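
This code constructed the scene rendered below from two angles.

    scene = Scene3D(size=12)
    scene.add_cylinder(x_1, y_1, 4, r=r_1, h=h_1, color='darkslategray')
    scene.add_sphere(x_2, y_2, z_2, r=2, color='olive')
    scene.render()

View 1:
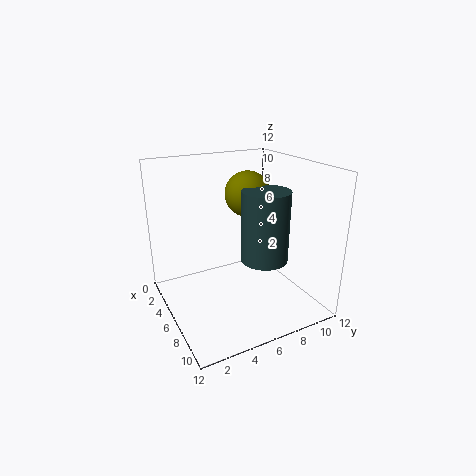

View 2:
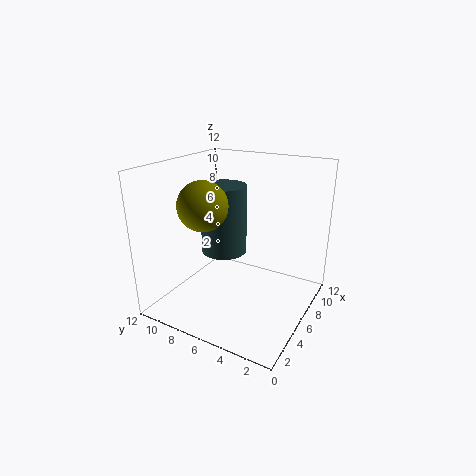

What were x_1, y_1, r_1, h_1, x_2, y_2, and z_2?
x_1 = 7; y_1 = 8; r_1 = 2; h_1 = 6; x_2 = 4; y_2 = 8; z_2 = 9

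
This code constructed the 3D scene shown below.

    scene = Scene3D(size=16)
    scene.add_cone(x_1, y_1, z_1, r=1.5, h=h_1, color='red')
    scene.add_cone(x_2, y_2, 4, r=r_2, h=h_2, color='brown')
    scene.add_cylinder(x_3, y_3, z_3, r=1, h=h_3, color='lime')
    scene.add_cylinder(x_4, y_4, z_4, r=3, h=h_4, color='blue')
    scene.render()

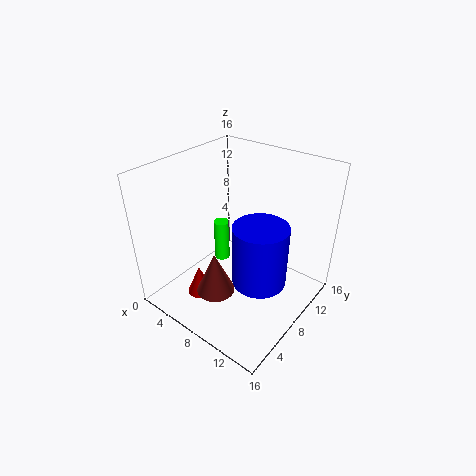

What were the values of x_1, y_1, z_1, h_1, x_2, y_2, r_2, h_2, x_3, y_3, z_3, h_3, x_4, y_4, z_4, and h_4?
x_1 = 4.5, y_1 = 5, z_1 = 0.5, h_1 = 3.5, x_2 = 8.5, y_2 = 3.5, r_2 = 2, h_2 = 4.5, x_3 = 2.5, y_3 = 11.5, z_3 = 1, h_3 = 5.5, x_4 = 11, y_4 = 8, z_4 = 3.5, h_4 = 7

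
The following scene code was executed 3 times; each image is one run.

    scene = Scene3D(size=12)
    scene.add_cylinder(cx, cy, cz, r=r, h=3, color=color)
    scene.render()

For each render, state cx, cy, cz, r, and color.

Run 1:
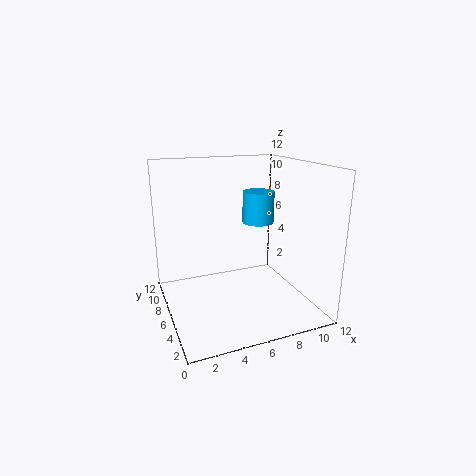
cx = 9.5, cy = 9.5, cz = 6, r = 1.5, color = 'deepskyblue'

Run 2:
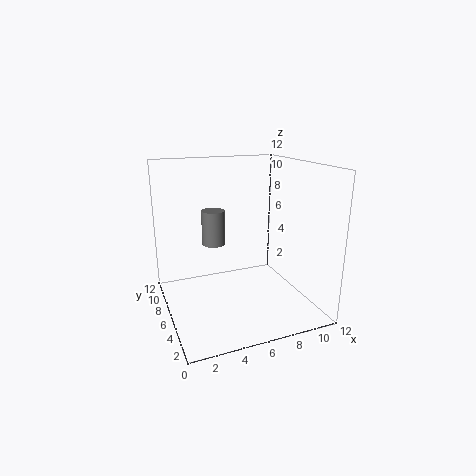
cx = 4.5, cy = 8, cz = 5, r = 1, color = 'gray'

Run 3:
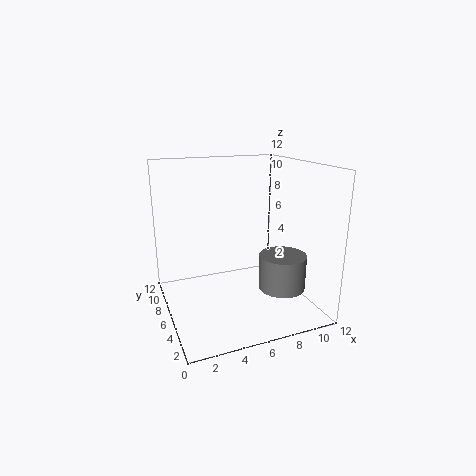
cx = 9.5, cy = 4.5, cz = 1.5, r = 2, color = 'gray'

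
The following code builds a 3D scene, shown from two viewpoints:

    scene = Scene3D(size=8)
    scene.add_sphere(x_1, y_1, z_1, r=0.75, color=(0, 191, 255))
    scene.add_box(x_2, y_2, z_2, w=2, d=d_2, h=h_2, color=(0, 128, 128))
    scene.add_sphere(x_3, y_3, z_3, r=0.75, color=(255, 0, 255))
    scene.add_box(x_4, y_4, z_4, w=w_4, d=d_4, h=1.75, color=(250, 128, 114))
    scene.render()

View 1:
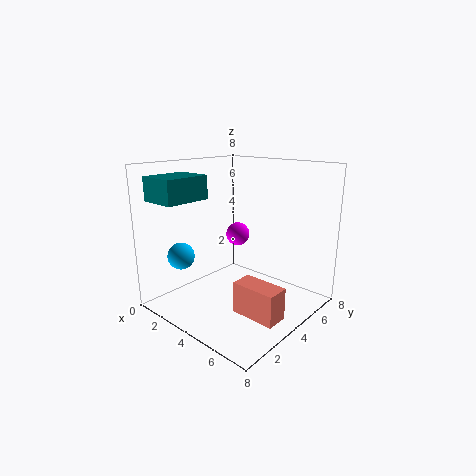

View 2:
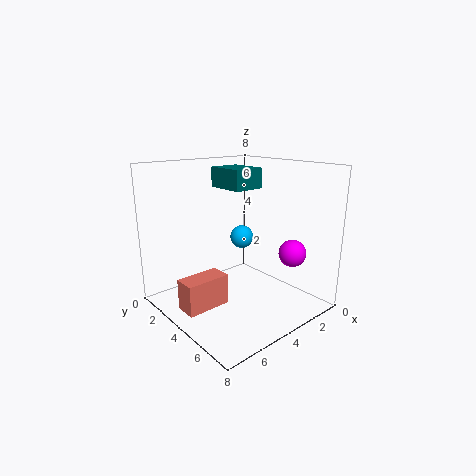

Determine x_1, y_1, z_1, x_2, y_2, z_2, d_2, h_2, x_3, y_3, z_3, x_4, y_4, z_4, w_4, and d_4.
x_1 = 1.75
y_1 = 1.75
z_1 = 3
x_2 = 1
y_2 = 0.25
z_2 = 6.25
d_2 = 2.5
h_2 = 1.25
x_3 = 2
y_3 = 6.25
z_3 = 3.25
x_4 = 4.75
y_4 = 2.75
z_4 = 0.25
w_4 = 2.5
d_4 = 1.25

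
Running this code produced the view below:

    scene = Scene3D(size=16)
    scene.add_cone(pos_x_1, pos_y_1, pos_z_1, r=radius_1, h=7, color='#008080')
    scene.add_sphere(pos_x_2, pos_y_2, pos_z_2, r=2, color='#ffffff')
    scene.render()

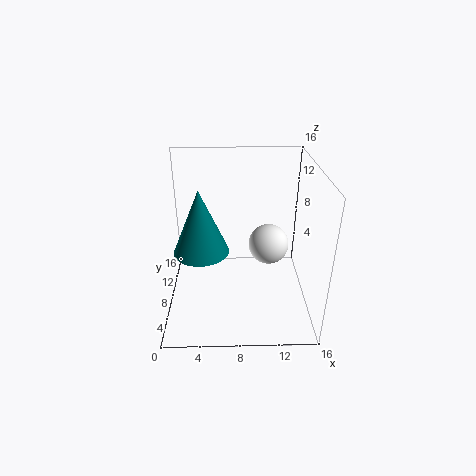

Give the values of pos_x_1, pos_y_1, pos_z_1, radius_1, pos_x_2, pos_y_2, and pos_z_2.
pos_x_1 = 4; pos_y_1 = 7; pos_z_1 = 7; radius_1 = 3; pos_x_2 = 11; pos_y_2 = 5; pos_z_2 = 9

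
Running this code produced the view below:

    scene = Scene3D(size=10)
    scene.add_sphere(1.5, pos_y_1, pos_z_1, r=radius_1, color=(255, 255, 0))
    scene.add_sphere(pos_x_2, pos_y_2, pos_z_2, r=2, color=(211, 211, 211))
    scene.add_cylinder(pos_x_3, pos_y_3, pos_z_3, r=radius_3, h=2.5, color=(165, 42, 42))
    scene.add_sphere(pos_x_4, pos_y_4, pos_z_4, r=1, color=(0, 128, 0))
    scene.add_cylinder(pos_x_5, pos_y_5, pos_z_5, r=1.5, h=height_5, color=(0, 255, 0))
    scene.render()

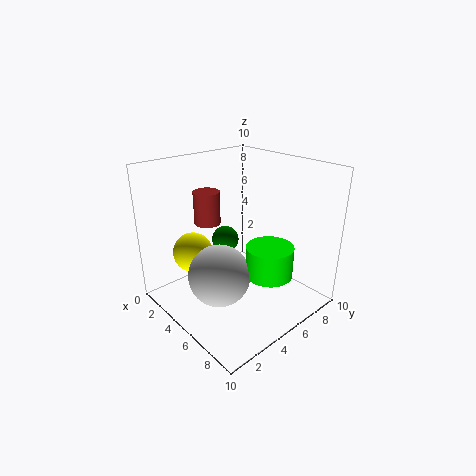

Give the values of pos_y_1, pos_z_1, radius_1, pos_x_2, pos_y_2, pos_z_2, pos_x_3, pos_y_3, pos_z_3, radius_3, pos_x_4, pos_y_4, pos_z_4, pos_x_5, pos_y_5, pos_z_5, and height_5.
pos_y_1 = 3.5
pos_z_1 = 3
radius_1 = 1.5
pos_x_2 = 6
pos_y_2 = 2.5
pos_z_2 = 3.5
pos_x_3 = 1.5
pos_y_3 = 5
pos_z_3 = 5
radius_3 = 1
pos_x_4 = 3
pos_y_4 = 5.5
pos_z_4 = 4
pos_x_5 = 8
pos_y_5 = 5
pos_z_5 = 3.5
height_5 = 2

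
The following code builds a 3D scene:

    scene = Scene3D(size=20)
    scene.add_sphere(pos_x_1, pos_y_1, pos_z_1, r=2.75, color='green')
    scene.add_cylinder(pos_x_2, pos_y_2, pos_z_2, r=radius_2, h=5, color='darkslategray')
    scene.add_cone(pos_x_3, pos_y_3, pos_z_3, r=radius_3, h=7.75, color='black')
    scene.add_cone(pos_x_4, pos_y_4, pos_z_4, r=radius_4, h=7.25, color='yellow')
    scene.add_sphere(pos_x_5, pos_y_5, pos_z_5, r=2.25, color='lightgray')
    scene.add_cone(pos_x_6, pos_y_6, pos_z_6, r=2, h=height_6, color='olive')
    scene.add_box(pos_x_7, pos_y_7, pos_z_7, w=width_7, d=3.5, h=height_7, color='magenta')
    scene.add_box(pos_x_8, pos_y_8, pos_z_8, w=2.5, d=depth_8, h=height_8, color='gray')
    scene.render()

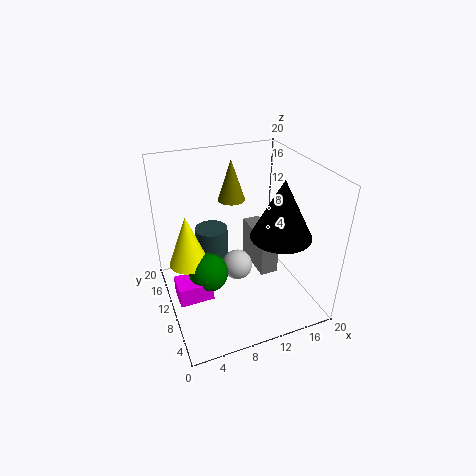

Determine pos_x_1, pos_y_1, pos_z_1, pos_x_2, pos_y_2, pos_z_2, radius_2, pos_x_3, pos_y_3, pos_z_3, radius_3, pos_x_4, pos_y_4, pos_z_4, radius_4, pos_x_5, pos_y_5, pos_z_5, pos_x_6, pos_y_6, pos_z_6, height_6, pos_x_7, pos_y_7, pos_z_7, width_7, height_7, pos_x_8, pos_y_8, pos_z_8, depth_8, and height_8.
pos_x_1 = 5.5; pos_y_1 = 10; pos_z_1 = 5.25; pos_x_2 = 8; pos_y_2 = 16; pos_z_2 = 3.75; radius_2 = 2.5; pos_x_3 = 14.25; pos_y_3 = 5.75; pos_z_3 = 11.75; radius_3 = 4; pos_x_4 = 3.25; pos_y_4 = 11.75; pos_z_4 = 6.5; radius_4 = 2.75; pos_x_5 = 10.5; pos_y_5 = 11.5; pos_z_5 = 4.25; pos_x_6 = 11; pos_y_6 = 15; pos_z_6 = 13.5; height_6 = 6; pos_x_7 = 0.75; pos_y_7 = 7.75; pos_z_7 = 2.25; width_7 = 4.75; height_7 = 2.75; pos_x_8 = 12.5; pos_y_8 = 7.25; pos_z_8 = 4.75; depth_8 = 6.75; height_8 = 5.75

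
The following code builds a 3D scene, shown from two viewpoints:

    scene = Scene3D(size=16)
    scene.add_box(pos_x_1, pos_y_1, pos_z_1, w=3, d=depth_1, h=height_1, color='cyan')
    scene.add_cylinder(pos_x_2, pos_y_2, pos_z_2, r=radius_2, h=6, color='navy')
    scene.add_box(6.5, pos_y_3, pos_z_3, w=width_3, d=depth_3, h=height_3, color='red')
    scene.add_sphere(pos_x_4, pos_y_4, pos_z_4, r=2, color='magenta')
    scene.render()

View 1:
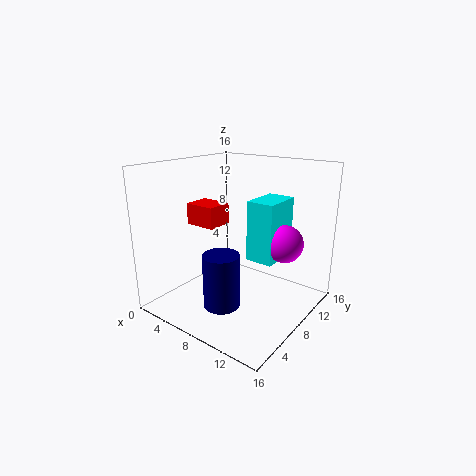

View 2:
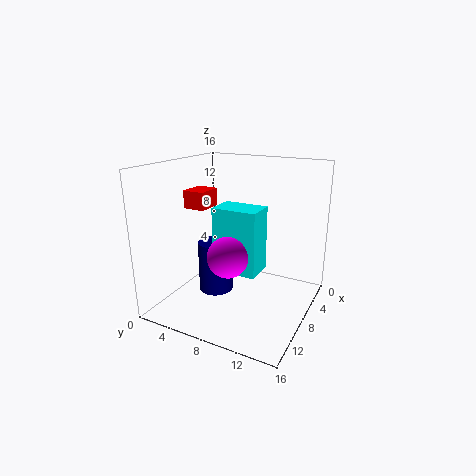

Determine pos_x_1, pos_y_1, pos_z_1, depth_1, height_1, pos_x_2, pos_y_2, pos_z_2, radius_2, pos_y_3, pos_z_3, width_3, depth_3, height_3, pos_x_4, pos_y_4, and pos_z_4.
pos_x_1 = 9.5, pos_y_1 = 7.5, pos_z_1 = 6, depth_1 = 4.5, height_1 = 6.5, pos_x_2 = 8, pos_y_2 = 5, pos_z_2 = 1, radius_2 = 2, pos_y_3 = 2, pos_z_3 = 11, width_3 = 3, depth_3 = 2.5, height_3 = 2, pos_x_4 = 13, pos_y_4 = 9.5, pos_z_4 = 8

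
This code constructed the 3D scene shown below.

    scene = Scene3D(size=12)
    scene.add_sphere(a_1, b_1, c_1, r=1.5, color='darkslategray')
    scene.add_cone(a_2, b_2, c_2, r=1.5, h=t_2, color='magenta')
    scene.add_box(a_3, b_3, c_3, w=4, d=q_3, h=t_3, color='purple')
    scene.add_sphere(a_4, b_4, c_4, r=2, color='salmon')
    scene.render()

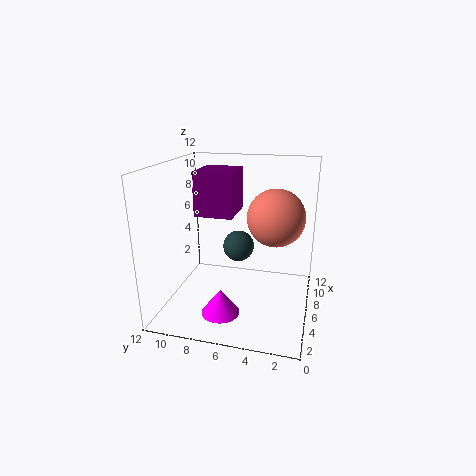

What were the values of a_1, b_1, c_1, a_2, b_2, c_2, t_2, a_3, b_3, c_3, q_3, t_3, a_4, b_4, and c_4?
a_1 = 10
b_1 = 7
c_1 = 3.5
a_2 = 2.5
b_2 = 6.5
c_2 = 1
t_2 = 2
a_3 = 7.5
b_3 = 7
c_3 = 7
q_3 = 3.5
t_3 = 4
a_4 = 3
b_4 = 2.5
c_4 = 9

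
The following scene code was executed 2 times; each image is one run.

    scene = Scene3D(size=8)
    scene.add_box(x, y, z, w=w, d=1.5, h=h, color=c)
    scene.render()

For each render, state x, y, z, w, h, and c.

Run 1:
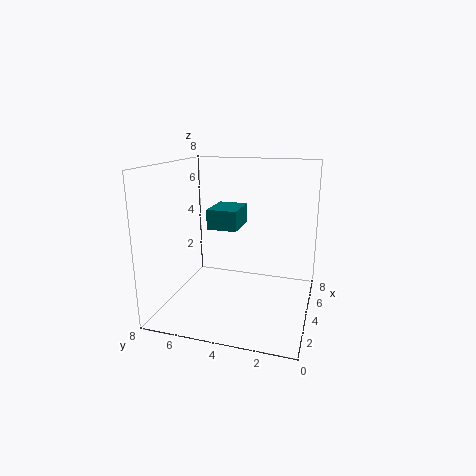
x = 2, y = 3.5, z = 5, w = 2, h = 1, c = 'teal'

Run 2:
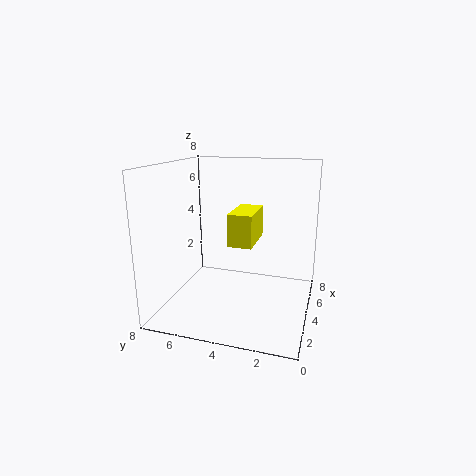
x = 5, y = 3.5, z = 3, w = 3, h = 2, c = 'yellow'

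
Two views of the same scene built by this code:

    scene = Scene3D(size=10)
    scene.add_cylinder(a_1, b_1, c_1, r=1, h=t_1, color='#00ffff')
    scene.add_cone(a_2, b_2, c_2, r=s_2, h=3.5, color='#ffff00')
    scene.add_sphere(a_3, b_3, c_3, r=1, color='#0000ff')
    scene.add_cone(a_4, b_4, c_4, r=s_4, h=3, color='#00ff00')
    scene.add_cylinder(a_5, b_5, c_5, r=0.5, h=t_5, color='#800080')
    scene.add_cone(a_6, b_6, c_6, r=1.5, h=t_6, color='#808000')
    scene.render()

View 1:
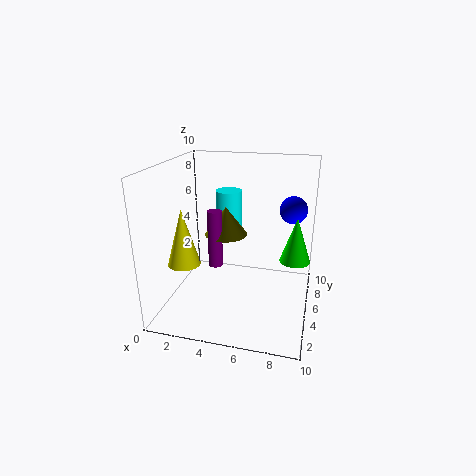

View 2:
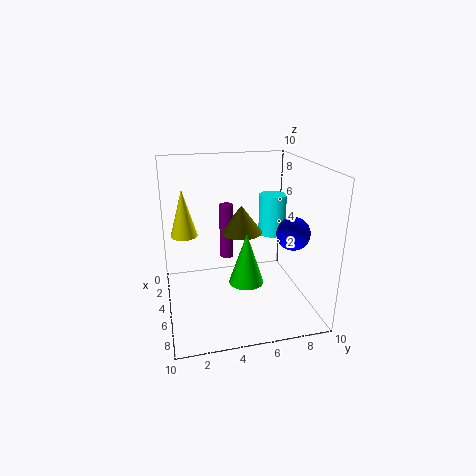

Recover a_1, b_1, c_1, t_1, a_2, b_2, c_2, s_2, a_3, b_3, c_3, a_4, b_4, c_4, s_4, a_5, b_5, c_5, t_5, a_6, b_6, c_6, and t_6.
a_1 = 3.5, b_1 = 8, c_1 = 4.5, t_1 = 3, a_2 = 2.5, b_2 = 1.5, c_2 = 4.5, s_2 = 1, a_3 = 8.5, b_3 = 7.5, c_3 = 6.5, a_4 = 9, b_4 = 4.5, c_4 = 4, s_4 = 1, a_5 = 3.5, b_5 = 4.5, c_5 = 3, t_5 = 4, a_6 = 4, b_6 = 5.5, c_6 = 5, t_6 = 2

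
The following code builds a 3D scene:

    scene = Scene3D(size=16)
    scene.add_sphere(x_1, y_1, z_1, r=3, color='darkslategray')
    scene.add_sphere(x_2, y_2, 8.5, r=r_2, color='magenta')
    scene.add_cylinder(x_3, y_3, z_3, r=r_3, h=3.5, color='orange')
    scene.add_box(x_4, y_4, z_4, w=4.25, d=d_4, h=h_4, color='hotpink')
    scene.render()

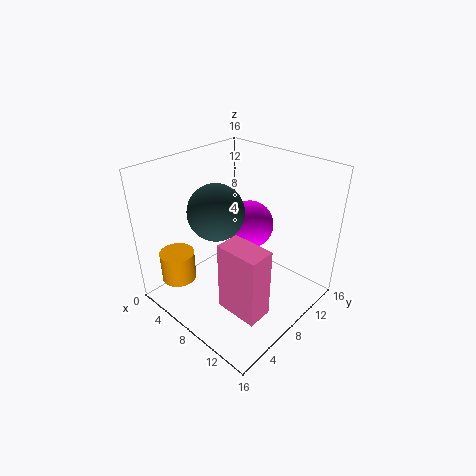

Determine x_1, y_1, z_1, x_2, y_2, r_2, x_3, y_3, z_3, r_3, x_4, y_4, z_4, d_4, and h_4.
x_1 = 6.75, y_1 = 6, z_1 = 11.5, x_2 = 7.5, y_2 = 10.5, r_2 = 2.75, x_3 = 2.5, y_3 = 3.5, z_3 = 2.25, r_3 = 2, x_4 = 11, y_4 = 2, z_4 = 4.25, d_4 = 2.5, h_4 = 7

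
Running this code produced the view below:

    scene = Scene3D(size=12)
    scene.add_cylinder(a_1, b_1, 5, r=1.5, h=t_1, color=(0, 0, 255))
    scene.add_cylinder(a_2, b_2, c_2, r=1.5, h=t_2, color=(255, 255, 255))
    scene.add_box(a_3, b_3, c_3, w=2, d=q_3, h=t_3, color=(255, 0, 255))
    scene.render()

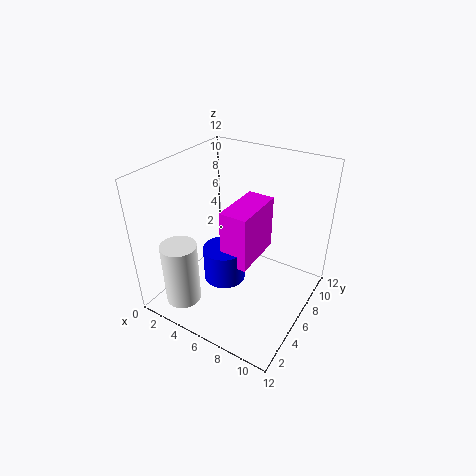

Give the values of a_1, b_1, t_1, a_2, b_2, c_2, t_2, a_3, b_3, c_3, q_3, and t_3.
a_1 = 7, b_1 = 2.5, t_1 = 2.5, a_2 = 2.5, b_2 = 2.5, c_2 = 0.5, t_2 = 5.5, a_3 = 7, b_3 = 2, c_3 = 6.5, q_3 = 4, t_3 = 4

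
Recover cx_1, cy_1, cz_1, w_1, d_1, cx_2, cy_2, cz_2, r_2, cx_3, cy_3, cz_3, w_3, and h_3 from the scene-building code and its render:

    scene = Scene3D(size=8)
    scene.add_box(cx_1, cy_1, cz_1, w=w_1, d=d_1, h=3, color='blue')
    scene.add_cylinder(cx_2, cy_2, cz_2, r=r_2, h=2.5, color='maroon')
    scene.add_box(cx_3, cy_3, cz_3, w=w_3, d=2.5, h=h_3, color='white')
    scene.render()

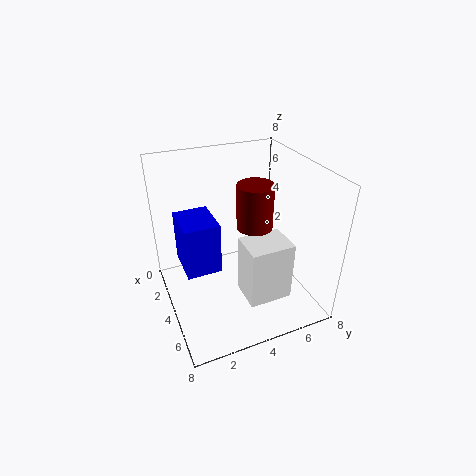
cx_1 = 1.5; cy_1 = 1; cz_1 = 2; w_1 = 2.5; d_1 = 2; cx_2 = 4; cy_2 = 5; cz_2 = 4.5; r_2 = 1; cx_3 = 4; cy_3 = 4; cz_3 = 0.5; w_3 = 2; h_3 = 3.5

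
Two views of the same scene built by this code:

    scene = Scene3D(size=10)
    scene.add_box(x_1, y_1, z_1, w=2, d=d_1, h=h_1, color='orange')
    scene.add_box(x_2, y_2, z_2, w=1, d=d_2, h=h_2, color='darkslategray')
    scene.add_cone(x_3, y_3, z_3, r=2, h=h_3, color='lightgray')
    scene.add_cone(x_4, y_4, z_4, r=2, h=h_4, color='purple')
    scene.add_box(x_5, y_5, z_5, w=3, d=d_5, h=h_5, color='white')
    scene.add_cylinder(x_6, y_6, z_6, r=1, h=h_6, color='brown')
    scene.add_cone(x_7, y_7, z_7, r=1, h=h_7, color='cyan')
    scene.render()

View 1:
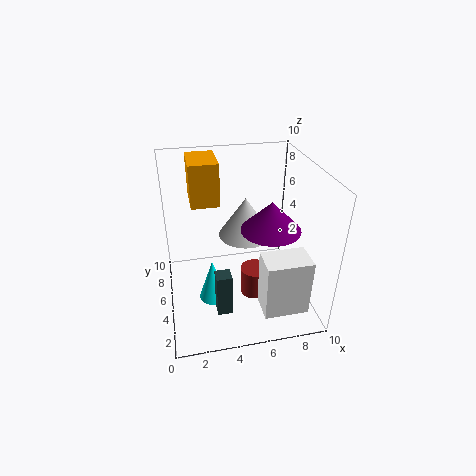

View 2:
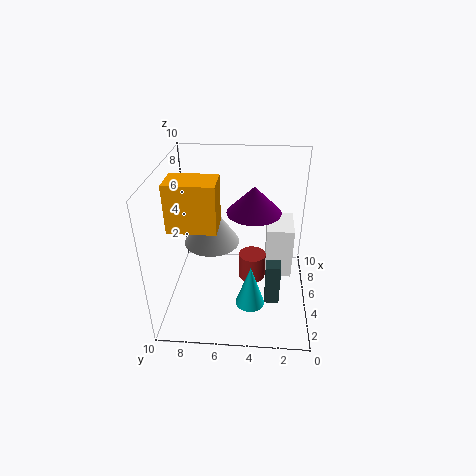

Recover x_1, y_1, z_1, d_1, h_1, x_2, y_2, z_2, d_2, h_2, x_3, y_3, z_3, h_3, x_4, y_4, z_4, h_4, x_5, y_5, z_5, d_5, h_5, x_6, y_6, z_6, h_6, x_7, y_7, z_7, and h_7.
x_1 = 2
y_1 = 6
z_1 = 7
d_1 = 3
h_1 = 3
x_2 = 3
y_2 = 2
z_2 = 1
d_2 = 1
h_2 = 3
x_3 = 6
y_3 = 7
z_3 = 4
h_3 = 3
x_4 = 7
y_4 = 4
z_4 = 6
h_4 = 2
x_5 = 6
y_5 = 1
z_5 = 1
d_5 = 2
h_5 = 4
x_6 = 6
y_6 = 4
z_6 = 1
h_6 = 2
x_7 = 3
y_7 = 4
z_7 = 1
h_7 = 3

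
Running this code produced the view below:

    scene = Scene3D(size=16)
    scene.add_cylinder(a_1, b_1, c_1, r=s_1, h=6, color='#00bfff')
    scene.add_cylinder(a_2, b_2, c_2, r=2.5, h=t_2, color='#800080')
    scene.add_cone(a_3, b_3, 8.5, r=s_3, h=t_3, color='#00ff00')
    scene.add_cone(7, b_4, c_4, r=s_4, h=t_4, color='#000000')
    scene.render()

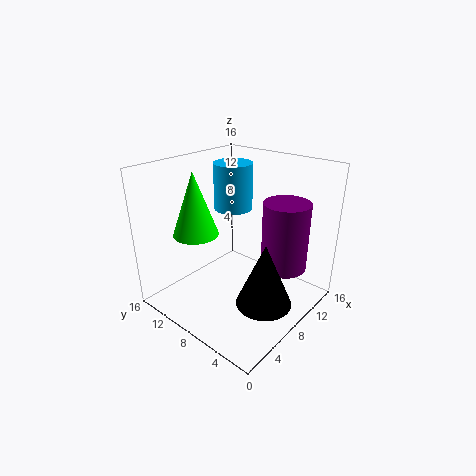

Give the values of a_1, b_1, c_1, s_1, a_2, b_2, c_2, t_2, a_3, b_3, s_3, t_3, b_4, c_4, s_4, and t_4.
a_1 = 13.5; b_1 = 13.5; c_1 = 8.5; s_1 = 2.5; a_2 = 10.5; b_2 = 3.5; c_2 = 5; t_2 = 7.5; a_3 = 5; b_3 = 11.5; s_3 = 2.5; t_3 = 7; b_4 = 3.5; c_4 = 2; s_4 = 3; t_4 = 7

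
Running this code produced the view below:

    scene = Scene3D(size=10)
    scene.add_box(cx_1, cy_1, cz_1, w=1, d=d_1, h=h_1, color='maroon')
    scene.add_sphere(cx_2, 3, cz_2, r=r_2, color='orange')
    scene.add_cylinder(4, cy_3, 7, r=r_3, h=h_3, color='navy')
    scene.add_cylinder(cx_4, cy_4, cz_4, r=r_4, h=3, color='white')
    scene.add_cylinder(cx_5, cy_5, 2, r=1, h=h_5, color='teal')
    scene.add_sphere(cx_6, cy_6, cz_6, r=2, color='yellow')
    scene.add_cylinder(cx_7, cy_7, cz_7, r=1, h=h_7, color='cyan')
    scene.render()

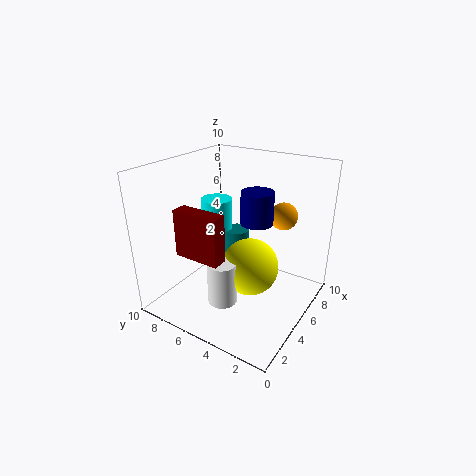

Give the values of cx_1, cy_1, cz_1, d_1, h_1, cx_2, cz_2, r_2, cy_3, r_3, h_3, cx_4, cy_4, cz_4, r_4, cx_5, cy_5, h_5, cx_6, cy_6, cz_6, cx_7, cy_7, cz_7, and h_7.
cx_1 = 1; cy_1 = 4; cz_1 = 5; d_1 = 3; h_1 = 3; cx_2 = 8; cz_2 = 6; r_2 = 1; cy_3 = 3; r_3 = 1; h_3 = 2; cx_4 = 3; cy_4 = 5; cz_4 = 1; r_4 = 1; cx_5 = 8; cy_5 = 7; h_5 = 2; cx_6 = 5; cy_6 = 4; cz_6 = 3; cx_7 = 4; cy_7 = 6; cz_7 = 6; h_7 = 2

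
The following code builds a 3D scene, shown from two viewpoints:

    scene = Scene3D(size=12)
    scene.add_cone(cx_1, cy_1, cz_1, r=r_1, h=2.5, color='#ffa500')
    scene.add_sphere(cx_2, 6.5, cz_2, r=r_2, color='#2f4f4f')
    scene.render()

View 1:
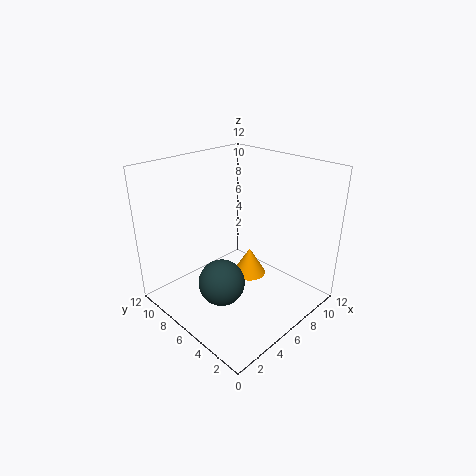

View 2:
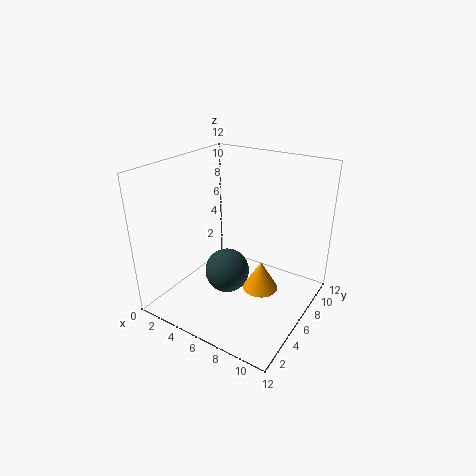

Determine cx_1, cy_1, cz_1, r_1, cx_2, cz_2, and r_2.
cx_1 = 8; cy_1 = 6.5; cz_1 = 1.5; r_1 = 1.5; cx_2 = 4.5; cz_2 = 2; r_2 = 2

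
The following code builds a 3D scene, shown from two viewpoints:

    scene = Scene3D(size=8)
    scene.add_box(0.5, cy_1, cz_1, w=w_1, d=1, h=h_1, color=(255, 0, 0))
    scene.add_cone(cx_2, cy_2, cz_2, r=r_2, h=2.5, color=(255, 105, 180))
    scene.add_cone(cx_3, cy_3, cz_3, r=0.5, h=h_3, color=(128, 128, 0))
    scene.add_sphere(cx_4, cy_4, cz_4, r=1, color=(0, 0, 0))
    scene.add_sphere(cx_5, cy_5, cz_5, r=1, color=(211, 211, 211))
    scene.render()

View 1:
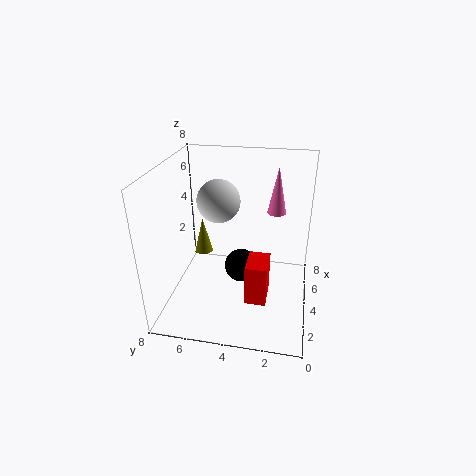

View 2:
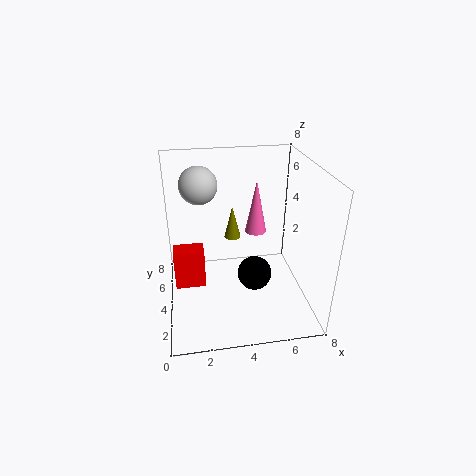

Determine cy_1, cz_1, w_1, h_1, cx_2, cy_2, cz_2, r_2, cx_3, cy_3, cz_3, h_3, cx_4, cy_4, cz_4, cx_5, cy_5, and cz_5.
cy_1 = 2
cz_1 = 2.5
w_1 = 1.5
h_1 = 2
cx_2 = 4.5
cy_2 = 2
cz_2 = 5.5
r_2 = 0.5
cx_3 = 4
cy_3 = 6
cz_3 = 3
h_3 = 2
cx_4 = 5
cy_4 = 4
cz_4 = 1.5
cx_5 = 2
cy_5 = 4.5
cz_5 = 7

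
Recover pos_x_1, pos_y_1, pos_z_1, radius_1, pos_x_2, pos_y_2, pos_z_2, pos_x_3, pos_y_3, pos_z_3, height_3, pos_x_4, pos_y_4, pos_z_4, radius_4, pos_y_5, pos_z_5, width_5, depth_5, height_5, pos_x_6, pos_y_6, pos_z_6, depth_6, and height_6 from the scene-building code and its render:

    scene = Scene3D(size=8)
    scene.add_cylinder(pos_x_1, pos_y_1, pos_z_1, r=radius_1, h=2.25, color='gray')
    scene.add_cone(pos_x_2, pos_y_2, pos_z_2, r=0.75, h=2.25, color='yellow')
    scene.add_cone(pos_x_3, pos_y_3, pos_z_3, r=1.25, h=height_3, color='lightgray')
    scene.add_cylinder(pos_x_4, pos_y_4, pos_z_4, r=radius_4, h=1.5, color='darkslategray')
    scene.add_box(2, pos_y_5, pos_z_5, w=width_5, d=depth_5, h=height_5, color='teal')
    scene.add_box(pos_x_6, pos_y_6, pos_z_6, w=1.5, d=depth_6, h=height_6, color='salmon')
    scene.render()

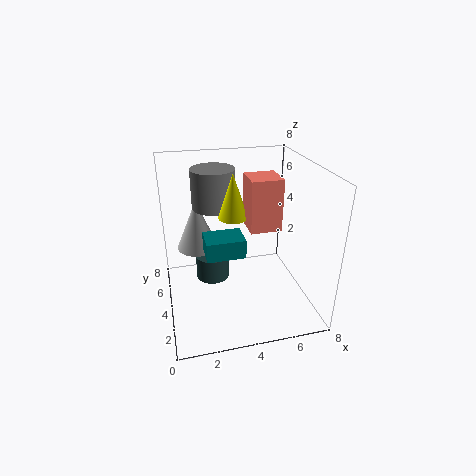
pos_x_1 = 3; pos_y_1 = 5.75; pos_z_1 = 5.25; radius_1 = 1.25; pos_x_2 = 3.5; pos_y_2 = 3; pos_z_2 = 5.75; pos_x_3 = 2; pos_y_3 = 6.25; pos_z_3 = 2.5; height_3 = 3; pos_x_4 = 2.75; pos_y_4 = 5.5; pos_z_4 = 0.75; radius_4 = 1; pos_y_5 = 2.25; pos_z_5 = 3.75; width_5 = 2; depth_5 = 1.5; height_5 = 1; pos_x_6 = 4; pos_y_6 = 1.5; pos_z_6 = 5.5; depth_6 = 1.5; height_6 = 2.5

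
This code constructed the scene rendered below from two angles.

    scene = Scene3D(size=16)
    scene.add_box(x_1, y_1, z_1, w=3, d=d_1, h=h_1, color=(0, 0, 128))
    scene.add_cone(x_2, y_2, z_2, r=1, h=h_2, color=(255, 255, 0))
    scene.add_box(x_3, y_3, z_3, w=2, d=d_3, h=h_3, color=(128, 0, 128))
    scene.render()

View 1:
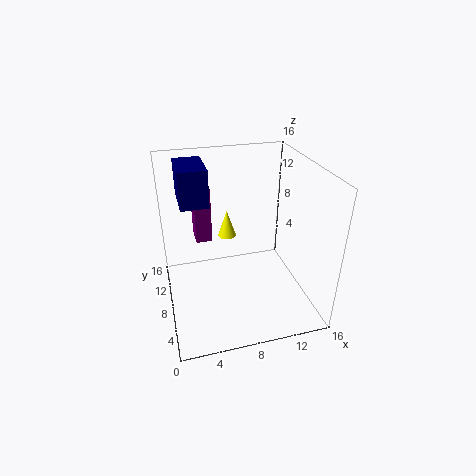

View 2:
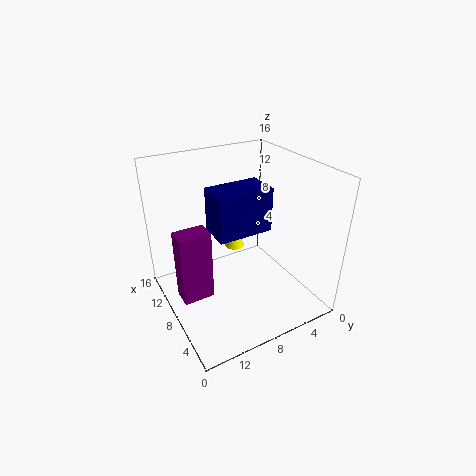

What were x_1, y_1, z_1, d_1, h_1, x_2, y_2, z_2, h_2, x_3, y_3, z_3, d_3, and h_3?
x_1 = 2; y_1 = 8; z_1 = 12; d_1 = 5; h_1 = 4; x_2 = 7; y_2 = 9; z_2 = 8; h_2 = 3; x_3 = 4; y_3 = 13; z_3 = 5; d_3 = 3; h_3 = 7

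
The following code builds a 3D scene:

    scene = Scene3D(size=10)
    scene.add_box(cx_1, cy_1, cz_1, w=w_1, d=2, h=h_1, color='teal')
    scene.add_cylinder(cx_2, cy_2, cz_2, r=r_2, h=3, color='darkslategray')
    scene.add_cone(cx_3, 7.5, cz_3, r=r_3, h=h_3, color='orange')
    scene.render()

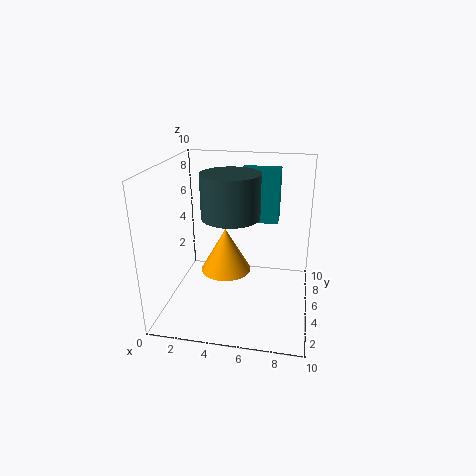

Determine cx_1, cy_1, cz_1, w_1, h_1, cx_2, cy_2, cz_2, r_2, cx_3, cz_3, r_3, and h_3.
cx_1 = 4.5; cy_1 = 8; cz_1 = 5; w_1 = 3; h_1 = 4; cx_2 = 4.5; cy_2 = 5; cz_2 = 6.5; r_2 = 2; cx_3 = 3.5; cz_3 = 1; r_3 = 2; h_3 = 3.5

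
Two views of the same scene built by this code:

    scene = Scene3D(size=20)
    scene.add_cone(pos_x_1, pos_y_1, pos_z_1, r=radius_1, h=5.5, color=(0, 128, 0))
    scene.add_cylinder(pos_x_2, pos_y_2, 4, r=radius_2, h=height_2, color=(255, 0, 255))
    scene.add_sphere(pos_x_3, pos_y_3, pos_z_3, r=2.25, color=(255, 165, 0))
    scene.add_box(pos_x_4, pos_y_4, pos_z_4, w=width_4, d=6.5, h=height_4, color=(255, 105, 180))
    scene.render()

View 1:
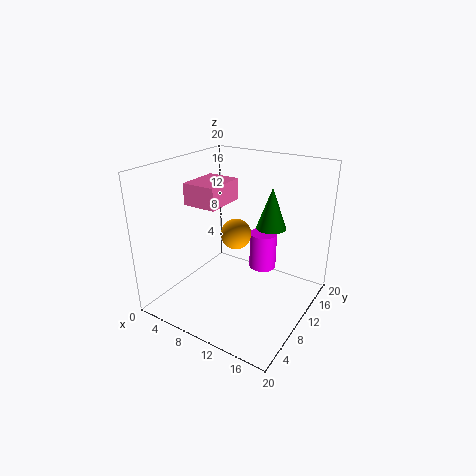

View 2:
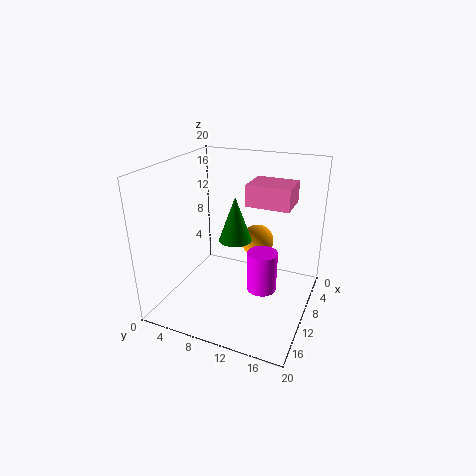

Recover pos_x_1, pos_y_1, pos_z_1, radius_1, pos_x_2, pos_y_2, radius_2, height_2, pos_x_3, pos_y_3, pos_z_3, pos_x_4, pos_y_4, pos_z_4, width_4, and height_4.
pos_x_1 = 14.25; pos_y_1 = 11.5; pos_z_1 = 12; radius_1 = 2; pos_x_2 = 11.75; pos_y_2 = 14.25; radius_2 = 2; height_2 = 5.5; pos_x_3 = 8.25; pos_y_3 = 12.25; pos_z_3 = 9.25; pos_x_4 = 1; pos_y_4 = 9.5; pos_z_4 = 13.25; width_4 = 5.25; height_4 = 3.25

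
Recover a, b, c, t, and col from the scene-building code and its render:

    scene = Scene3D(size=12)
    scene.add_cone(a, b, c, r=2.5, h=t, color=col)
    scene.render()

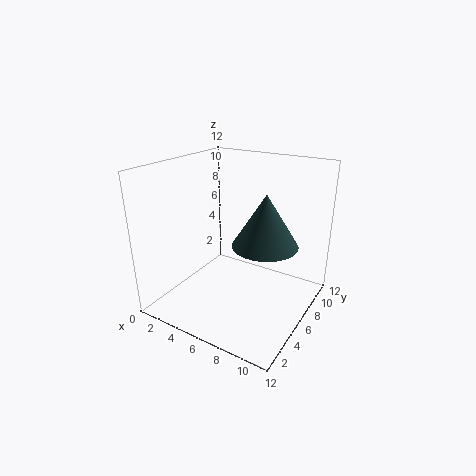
a = 9
b = 5
c = 6.5
t = 4
col = 'darkslategray'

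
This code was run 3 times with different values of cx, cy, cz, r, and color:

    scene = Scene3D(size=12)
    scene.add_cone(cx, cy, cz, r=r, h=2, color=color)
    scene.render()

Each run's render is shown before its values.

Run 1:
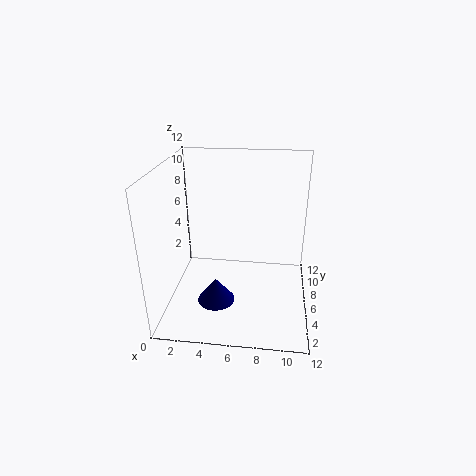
cx = 4.5, cy = 3.5, cz = 1.5, r = 1.5, color = 'navy'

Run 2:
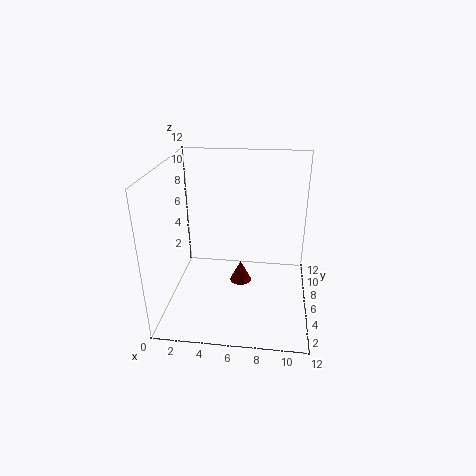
cx = 6, cy = 8, cz = 0.5, r = 1, color = 'maroon'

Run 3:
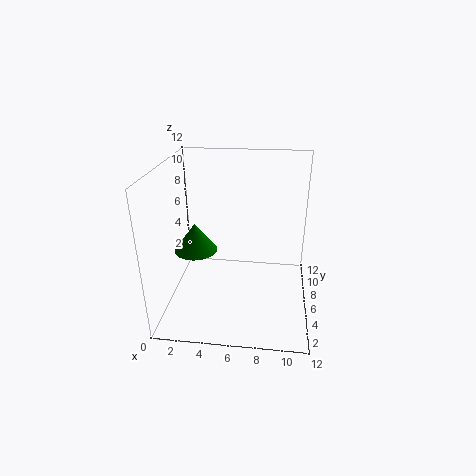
cx = 3.5, cy = 2, cz = 7, r = 1.5, color = 'green'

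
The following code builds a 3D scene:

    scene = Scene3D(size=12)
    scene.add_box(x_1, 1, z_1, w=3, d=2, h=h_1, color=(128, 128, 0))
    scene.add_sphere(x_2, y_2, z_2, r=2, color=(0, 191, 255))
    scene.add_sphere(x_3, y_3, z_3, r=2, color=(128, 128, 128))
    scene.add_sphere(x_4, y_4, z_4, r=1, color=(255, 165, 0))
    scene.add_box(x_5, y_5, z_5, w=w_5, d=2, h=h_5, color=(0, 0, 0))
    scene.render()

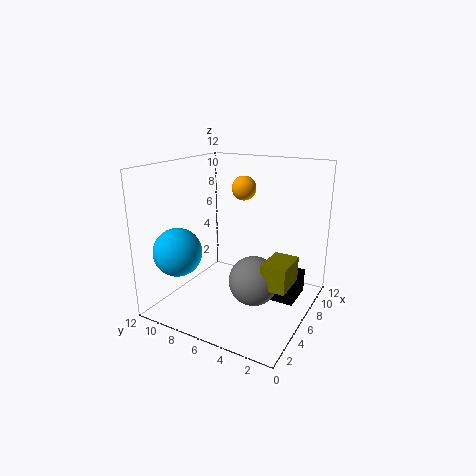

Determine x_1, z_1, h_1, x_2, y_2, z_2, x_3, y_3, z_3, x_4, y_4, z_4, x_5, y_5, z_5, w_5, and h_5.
x_1 = 4, z_1 = 3, h_1 = 2, x_2 = 3, y_2 = 10, z_2 = 5, x_3 = 5, y_3 = 4, z_3 = 3, x_4 = 7, y_4 = 6, z_4 = 10, x_5 = 6, y_5 = 1, z_5 = 1, w_5 = 3, h_5 = 2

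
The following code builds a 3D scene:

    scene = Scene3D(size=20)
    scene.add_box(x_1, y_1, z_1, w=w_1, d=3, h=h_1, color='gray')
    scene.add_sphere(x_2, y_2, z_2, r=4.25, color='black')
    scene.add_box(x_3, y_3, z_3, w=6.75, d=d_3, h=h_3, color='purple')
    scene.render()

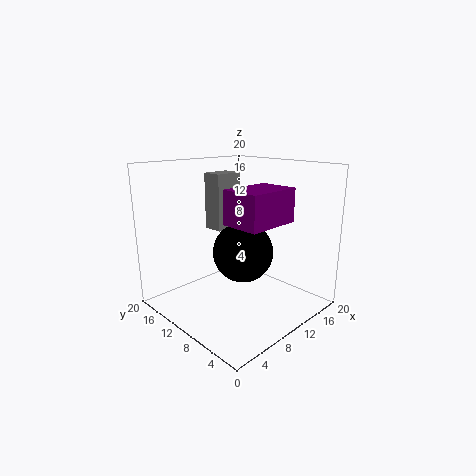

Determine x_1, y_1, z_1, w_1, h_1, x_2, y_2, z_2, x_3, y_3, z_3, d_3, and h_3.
x_1 = 9, y_1 = 12.75, z_1 = 10.5, w_1 = 4, h_1 = 8, x_2 = 10.75, y_2 = 9.75, z_2 = 7.75, x_3 = 3.75, y_3 = 1.25, z_3 = 14, d_3 = 4.75, h_3 = 4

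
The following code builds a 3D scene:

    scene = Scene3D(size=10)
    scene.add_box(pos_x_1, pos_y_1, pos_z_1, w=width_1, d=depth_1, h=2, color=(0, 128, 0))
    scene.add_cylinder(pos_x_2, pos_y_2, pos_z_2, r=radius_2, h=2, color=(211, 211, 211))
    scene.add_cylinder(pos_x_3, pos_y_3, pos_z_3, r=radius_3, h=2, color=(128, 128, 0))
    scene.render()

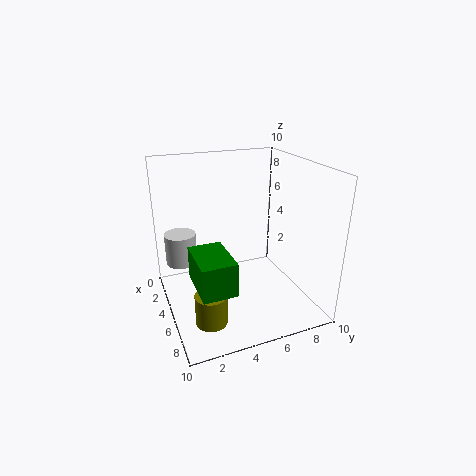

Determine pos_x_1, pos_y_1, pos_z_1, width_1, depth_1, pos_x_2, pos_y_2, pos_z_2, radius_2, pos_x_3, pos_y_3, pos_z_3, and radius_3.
pos_x_1 = 7; pos_y_1 = 1; pos_z_1 = 4; width_1 = 3; depth_1 = 2; pos_x_2 = 5; pos_y_2 = 1; pos_z_2 = 4; radius_2 = 1; pos_x_3 = 8; pos_y_3 = 2; pos_z_3 = 1; radius_3 = 1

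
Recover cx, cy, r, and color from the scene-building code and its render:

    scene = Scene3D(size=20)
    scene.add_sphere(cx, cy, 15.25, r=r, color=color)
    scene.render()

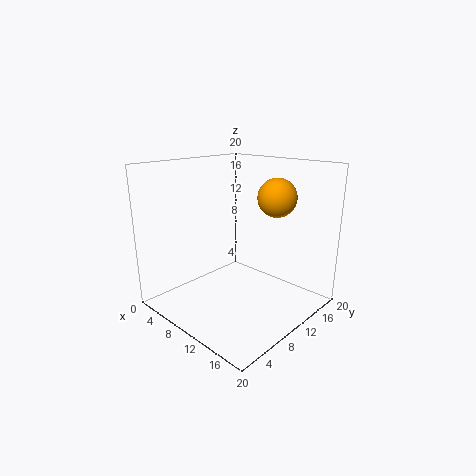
cx = 12.75
cy = 15
r = 2.75
color = 'orange'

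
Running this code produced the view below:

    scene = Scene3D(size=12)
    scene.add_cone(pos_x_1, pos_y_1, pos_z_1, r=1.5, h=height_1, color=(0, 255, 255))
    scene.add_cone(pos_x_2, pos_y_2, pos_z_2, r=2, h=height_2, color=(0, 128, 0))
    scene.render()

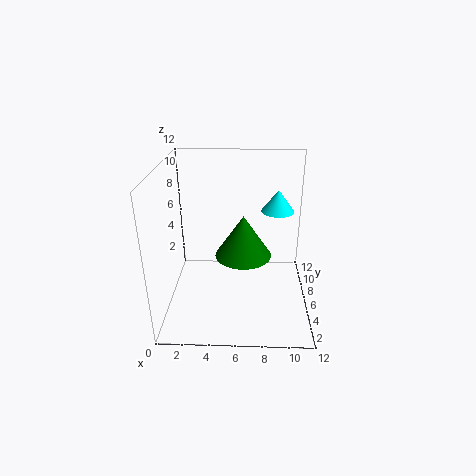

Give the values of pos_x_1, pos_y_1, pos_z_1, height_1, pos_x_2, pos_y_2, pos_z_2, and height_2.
pos_x_1 = 9.5
pos_y_1 = 9.5
pos_z_1 = 7
height_1 = 2
pos_x_2 = 6.5
pos_y_2 = 2.5
pos_z_2 = 6.5
height_2 = 3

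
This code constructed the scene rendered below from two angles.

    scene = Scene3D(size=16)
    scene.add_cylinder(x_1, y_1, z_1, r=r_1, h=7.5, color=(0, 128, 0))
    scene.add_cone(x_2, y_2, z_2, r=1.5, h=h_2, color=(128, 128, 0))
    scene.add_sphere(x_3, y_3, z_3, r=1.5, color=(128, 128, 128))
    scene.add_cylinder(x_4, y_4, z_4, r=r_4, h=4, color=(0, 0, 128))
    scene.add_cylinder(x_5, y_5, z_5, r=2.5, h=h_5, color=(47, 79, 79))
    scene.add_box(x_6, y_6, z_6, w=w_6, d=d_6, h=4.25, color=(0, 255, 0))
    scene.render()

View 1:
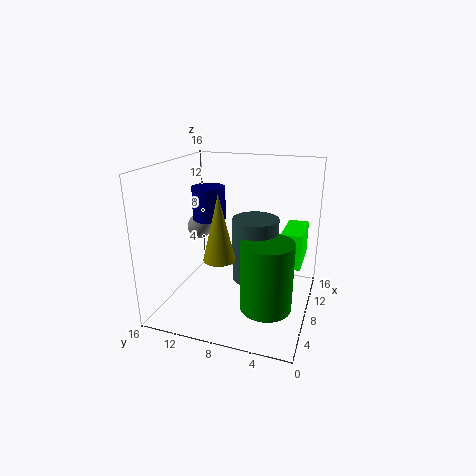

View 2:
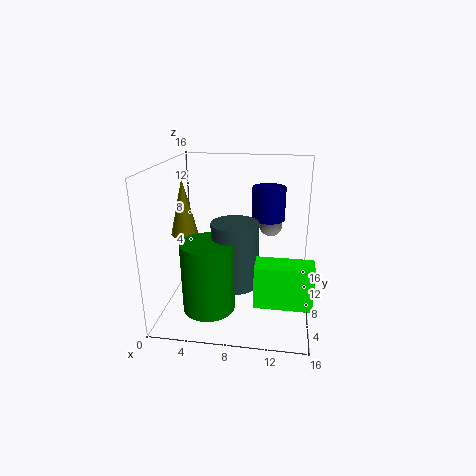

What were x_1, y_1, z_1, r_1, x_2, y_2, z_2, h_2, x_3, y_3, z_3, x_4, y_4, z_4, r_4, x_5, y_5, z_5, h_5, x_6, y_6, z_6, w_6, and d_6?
x_1 = 5.5; y_1 = 4; z_1 = 1.5; r_1 = 2.75; x_2 = 2; y_2 = 7.75; z_2 = 8.25; h_2 = 6.25; x_3 = 11.25; y_3 = 14.25; z_3 = 7.5; x_4 = 11; y_4 = 12.75; z_4 = 8.75; r_4 = 2; x_5 = 8; y_5 = 6; z_5 = 3.5; h_5 = 7; x_6 = 10.5; y_6 = 1.25; z_6 = 3.75; w_6 = 5.5; d_6 = 2.5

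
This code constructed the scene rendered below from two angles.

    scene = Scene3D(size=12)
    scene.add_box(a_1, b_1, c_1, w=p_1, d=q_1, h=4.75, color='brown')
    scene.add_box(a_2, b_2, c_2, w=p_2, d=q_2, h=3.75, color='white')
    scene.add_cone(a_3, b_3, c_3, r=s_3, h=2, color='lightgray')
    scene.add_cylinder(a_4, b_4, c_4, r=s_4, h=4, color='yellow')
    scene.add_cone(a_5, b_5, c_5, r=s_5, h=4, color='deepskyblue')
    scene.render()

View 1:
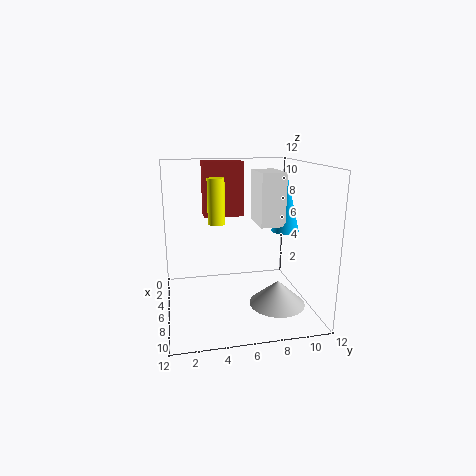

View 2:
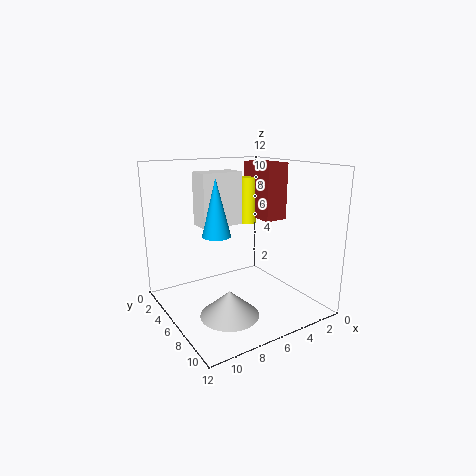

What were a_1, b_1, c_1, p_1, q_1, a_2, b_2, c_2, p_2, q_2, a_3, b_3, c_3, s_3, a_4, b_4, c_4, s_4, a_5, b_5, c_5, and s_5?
a_1 = 1.75; b_1 = 3.5; c_1 = 7.25; p_1 = 2; q_1 = 3.5; a_2 = 7.25; b_2 = 6.75; c_2 = 8; p_2 = 3; q_2 = 1.75; a_3 = 8.5; b_3 = 8.75; c_3 = 1; s_3 = 2.25; a_4 = 4; b_4 = 4.5; c_4 = 6.75; s_4 = 0.75; a_5 = 9.5; b_5 = 8.75; c_5 = 7.5; s_5 = 1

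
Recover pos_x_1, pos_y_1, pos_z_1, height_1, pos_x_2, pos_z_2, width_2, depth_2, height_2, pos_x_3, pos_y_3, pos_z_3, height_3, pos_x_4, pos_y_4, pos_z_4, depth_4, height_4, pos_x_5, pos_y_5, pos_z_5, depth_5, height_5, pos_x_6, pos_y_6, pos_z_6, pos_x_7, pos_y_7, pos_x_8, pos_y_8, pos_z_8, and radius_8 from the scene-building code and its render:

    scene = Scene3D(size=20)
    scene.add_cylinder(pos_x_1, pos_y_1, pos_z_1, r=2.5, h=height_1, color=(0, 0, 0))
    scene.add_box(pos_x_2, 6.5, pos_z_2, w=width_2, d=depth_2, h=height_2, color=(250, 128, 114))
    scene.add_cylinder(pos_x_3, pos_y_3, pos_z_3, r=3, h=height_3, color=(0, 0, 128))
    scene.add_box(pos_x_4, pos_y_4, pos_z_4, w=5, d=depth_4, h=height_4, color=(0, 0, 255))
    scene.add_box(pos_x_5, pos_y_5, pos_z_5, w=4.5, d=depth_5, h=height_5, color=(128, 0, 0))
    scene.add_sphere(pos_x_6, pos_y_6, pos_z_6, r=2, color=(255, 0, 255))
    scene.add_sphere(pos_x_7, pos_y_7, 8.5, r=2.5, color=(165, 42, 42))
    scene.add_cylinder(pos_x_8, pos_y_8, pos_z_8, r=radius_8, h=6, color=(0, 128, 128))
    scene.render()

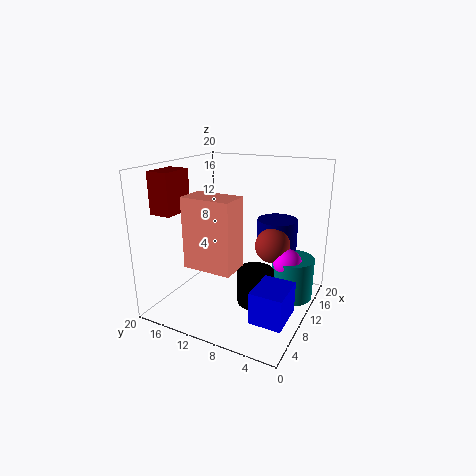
pos_x_1 = 9.5, pos_y_1 = 7, pos_z_1 = 1, height_1 = 5, pos_x_2 = 1, pos_z_2 = 9, width_2 = 3.5, depth_2 = 6, height_2 = 8.5, pos_x_3 = 16, pos_y_3 = 6.5, pos_z_3 = 7, height_3 = 4.5, pos_x_4 = 2, pos_y_4 = 0.5, pos_z_4 = 3, depth_4 = 4, height_4 = 4, pos_x_5 = 3, pos_y_5 = 16, pos_z_5 = 14, depth_5 = 3, height_5 = 5.5, pos_x_6 = 12.5, pos_y_6 = 3.5, pos_z_6 = 6.5, pos_x_7 = 13, pos_y_7 = 6, pos_x_8 = 13.5, pos_y_8 = 3, pos_z_8 = 1, radius_8 = 3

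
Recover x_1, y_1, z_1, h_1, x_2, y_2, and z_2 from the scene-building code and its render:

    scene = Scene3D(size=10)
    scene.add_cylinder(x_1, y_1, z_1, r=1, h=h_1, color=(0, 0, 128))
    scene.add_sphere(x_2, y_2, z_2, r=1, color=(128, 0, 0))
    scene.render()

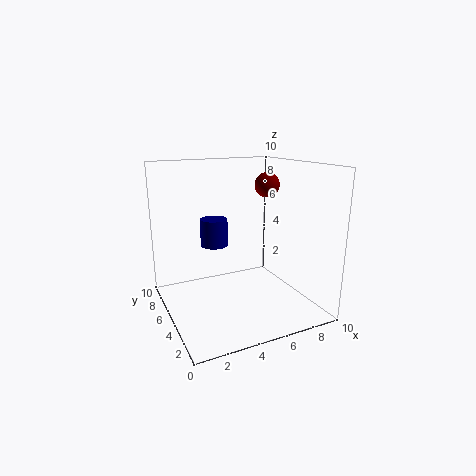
x_1 = 4, y_1 = 7, z_1 = 4, h_1 = 2, x_2 = 9, y_2 = 8, z_2 = 8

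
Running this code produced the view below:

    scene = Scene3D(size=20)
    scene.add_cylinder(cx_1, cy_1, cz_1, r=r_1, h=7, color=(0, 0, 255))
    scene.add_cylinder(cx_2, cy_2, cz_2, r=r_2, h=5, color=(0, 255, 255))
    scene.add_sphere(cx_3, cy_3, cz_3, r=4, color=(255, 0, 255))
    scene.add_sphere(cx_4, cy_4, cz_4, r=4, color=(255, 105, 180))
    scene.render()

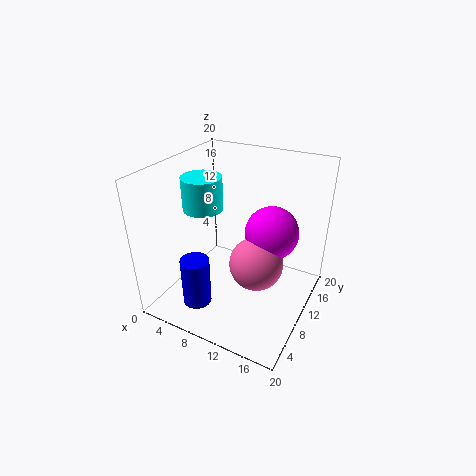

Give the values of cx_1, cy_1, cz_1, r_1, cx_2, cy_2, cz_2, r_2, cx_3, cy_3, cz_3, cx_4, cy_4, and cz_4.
cx_1 = 6, cy_1 = 5, cz_1 = 1, r_1 = 2, cx_2 = 3, cy_2 = 12, cz_2 = 12, r_2 = 3, cx_3 = 13, cy_3 = 15, cz_3 = 9, cx_4 = 12, cy_4 = 12, cz_4 = 5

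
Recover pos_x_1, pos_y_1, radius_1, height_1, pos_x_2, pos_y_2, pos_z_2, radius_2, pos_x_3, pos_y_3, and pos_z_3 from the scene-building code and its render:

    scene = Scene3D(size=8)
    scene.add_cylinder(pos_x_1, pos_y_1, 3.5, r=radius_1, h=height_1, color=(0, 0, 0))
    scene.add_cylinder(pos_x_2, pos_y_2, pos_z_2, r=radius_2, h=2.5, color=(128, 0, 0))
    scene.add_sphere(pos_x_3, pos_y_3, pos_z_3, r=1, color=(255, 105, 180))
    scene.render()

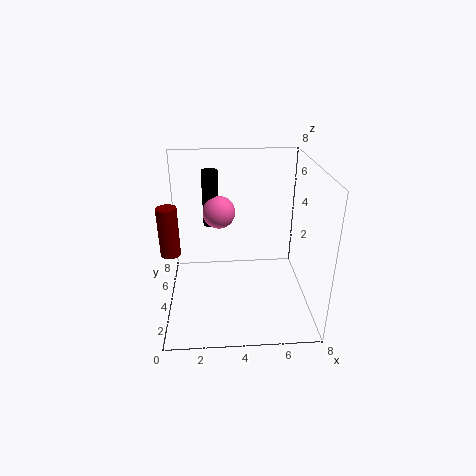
pos_x_1 = 2.5, pos_y_1 = 7, radius_1 = 0.5, height_1 = 3.5, pos_x_2 = 0.5, pos_y_2 = 2.5, pos_z_2 = 4, radius_2 = 0.5, pos_x_3 = 3, pos_y_3 = 6.5, pos_z_3 = 4.5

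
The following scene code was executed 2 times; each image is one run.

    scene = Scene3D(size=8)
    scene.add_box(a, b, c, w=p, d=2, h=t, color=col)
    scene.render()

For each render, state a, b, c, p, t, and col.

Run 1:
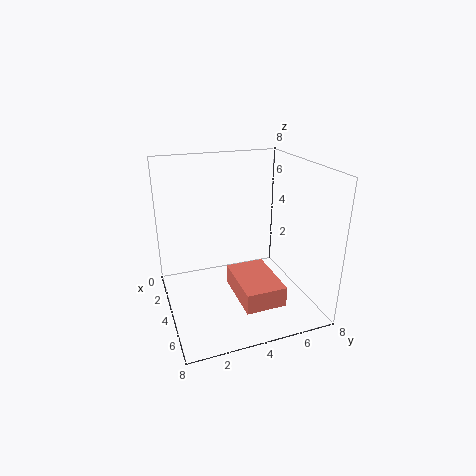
a = 5, b = 3, c = 2, p = 3, t = 1, col = 'salmon'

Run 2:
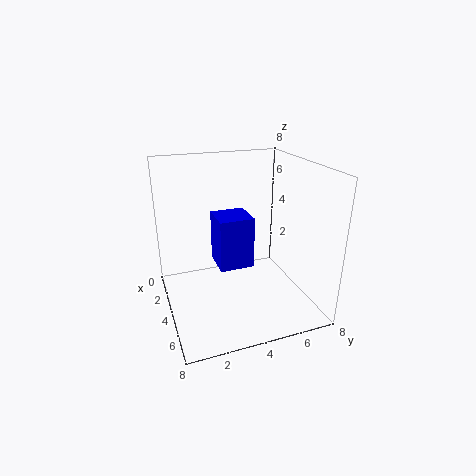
a = 2, b = 3, c = 2, p = 2, t = 3, col = 'blue'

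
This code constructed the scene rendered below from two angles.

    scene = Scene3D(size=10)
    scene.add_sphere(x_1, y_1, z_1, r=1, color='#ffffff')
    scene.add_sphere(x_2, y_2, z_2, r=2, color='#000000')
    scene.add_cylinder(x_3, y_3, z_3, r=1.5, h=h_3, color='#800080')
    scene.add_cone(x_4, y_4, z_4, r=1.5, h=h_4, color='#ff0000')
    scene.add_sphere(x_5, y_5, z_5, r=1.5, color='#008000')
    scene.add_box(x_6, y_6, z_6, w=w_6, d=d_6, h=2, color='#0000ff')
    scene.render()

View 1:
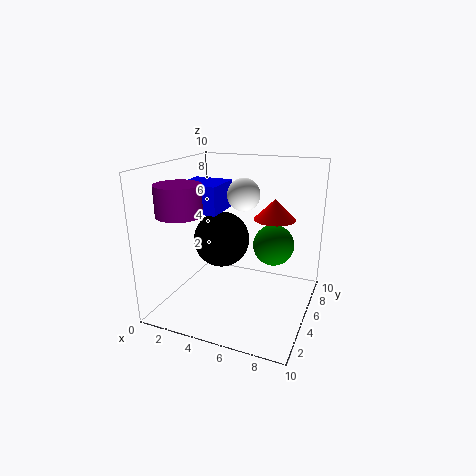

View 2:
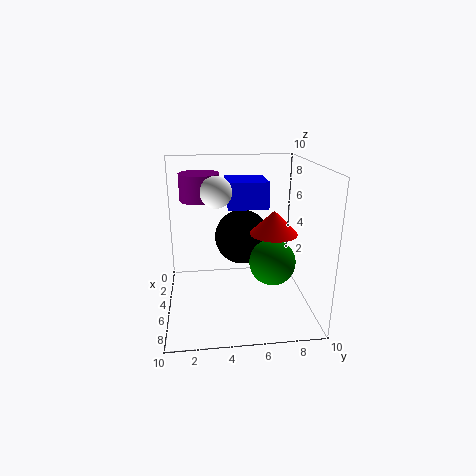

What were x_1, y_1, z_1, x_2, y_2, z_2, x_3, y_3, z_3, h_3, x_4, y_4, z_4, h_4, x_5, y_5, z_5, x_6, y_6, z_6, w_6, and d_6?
x_1 = 6, y_1 = 3.5, z_1 = 8.5, x_2 = 3.5, y_2 = 5.5, z_2 = 4.5, x_3 = 2, y_3 = 2.5, z_3 = 7, h_3 = 2, x_4 = 7, y_4 = 7, z_4 = 6, h_4 = 1.5, x_5 = 7, y_5 = 7, z_5 = 4, x_6 = 0.5, y_6 = 4.5, z_6 = 6.5, w_6 = 3, d_6 = 3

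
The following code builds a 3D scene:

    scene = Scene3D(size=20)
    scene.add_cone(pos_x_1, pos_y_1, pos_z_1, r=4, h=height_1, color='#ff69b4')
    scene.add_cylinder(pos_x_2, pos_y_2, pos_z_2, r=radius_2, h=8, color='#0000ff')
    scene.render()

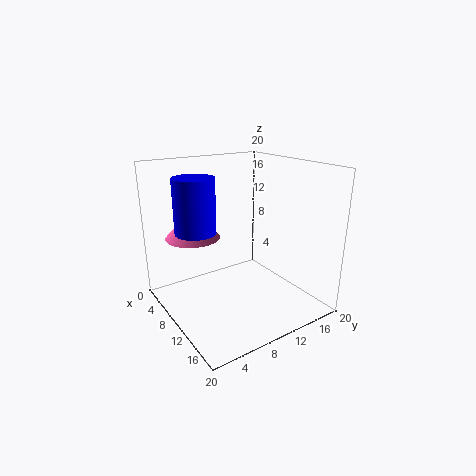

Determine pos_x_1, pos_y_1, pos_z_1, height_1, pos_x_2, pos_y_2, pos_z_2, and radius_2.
pos_x_1 = 4
pos_y_1 = 6
pos_z_1 = 9
height_1 = 4
pos_x_2 = 5
pos_y_2 = 6
pos_z_2 = 10
radius_2 = 3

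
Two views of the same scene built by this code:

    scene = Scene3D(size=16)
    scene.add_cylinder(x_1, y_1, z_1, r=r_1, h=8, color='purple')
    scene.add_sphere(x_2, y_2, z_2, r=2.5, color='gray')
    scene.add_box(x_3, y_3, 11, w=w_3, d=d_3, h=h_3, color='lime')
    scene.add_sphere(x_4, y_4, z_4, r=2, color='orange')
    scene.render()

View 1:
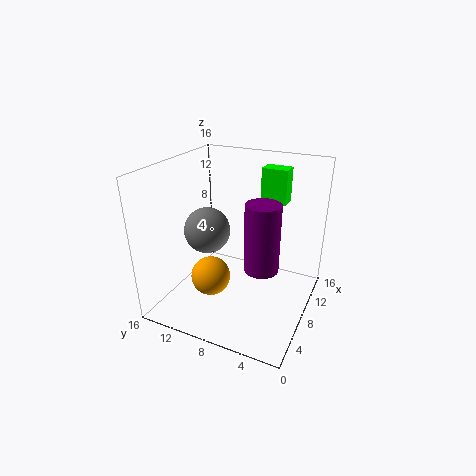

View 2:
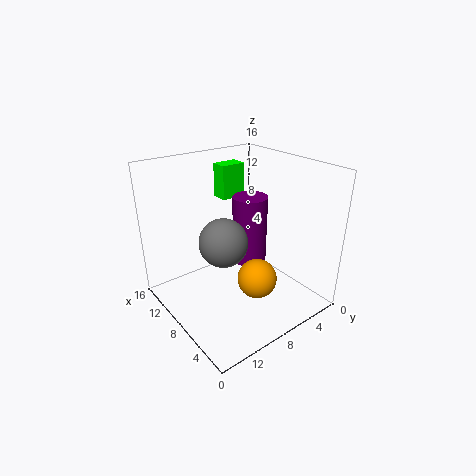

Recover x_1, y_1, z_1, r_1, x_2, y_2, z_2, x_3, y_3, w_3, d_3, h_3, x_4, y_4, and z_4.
x_1 = 9; y_1 = 5.5; z_1 = 4; r_1 = 2; x_2 = 6.5; y_2 = 11; z_2 = 9; x_3 = 12; y_3 = 4; w_3 = 2; d_3 = 3; h_3 = 4; x_4 = 3.5; y_4 = 9; z_4 = 5.5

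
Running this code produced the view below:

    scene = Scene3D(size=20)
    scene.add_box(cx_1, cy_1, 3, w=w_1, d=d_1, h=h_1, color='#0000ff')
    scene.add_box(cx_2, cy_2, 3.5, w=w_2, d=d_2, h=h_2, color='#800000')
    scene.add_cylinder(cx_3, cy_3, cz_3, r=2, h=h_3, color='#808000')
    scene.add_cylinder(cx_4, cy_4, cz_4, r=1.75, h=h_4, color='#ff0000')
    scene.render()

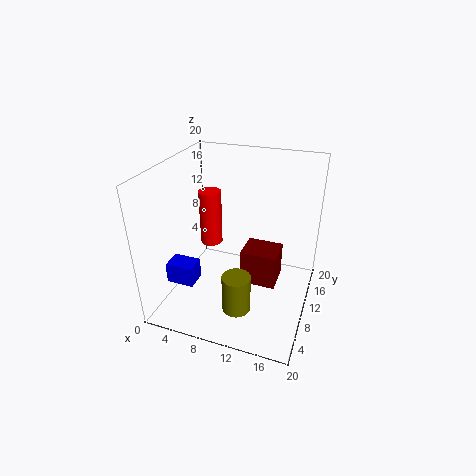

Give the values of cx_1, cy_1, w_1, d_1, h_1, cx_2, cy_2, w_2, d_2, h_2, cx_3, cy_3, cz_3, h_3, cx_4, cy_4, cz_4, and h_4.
cx_1 = 0.5; cy_1 = 5.75; w_1 = 4; d_1 = 3; h_1 = 3; cx_2 = 10.75; cy_2 = 8.75; w_2 = 5; d_2 = 4.25; h_2 = 5; cx_3 = 11; cy_3 = 6.5; cz_3 = 0.5; h_3 = 5.5; cx_4 = 3.5; cy_4 = 15.25; cz_4 = 5.25; h_4 = 8.75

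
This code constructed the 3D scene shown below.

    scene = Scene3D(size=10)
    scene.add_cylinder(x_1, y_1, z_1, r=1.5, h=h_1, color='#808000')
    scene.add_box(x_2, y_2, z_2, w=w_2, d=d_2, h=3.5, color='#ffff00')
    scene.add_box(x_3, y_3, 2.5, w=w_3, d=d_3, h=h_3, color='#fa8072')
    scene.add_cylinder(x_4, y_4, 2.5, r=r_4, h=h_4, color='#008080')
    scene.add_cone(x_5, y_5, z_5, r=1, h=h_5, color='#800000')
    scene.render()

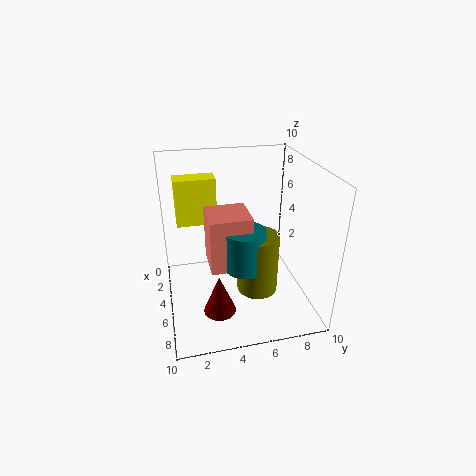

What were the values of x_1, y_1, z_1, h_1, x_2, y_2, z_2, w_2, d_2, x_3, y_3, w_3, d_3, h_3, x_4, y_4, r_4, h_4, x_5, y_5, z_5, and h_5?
x_1 = 5
y_1 = 6.5
z_1 = 0.5
h_1 = 4.5
x_2 = 1
y_2 = 1
z_2 = 5
w_2 = 1.5
d_2 = 3
x_3 = 2.5
y_3 = 3
w_3 = 3
d_3 = 3
h_3 = 4
x_4 = 5
y_4 = 5.5
r_4 = 1.5
h_4 = 3
x_5 = 8.5
y_5 = 3
z_5 = 2
h_5 = 2.5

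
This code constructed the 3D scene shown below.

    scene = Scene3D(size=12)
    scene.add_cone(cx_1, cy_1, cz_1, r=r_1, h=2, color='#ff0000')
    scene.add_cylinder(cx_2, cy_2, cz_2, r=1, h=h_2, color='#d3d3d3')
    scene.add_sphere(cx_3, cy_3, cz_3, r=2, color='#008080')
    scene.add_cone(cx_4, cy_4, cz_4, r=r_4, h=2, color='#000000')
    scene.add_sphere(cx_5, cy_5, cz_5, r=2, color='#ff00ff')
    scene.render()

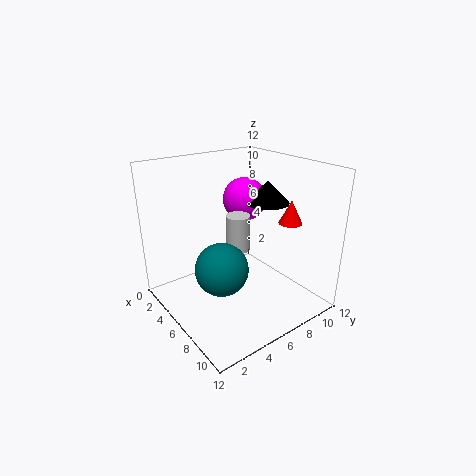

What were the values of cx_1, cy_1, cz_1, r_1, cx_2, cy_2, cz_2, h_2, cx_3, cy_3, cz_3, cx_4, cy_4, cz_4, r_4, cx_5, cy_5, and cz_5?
cx_1 = 8, cy_1 = 10, cz_1 = 7, r_1 = 1, cx_2 = 6, cy_2 = 6, cz_2 = 5, h_2 = 3, cx_3 = 8, cy_3 = 3, cz_3 = 5, cx_4 = 5, cy_4 = 10, cz_4 = 8, r_4 = 2, cx_5 = 3, cy_5 = 9, cz_5 = 8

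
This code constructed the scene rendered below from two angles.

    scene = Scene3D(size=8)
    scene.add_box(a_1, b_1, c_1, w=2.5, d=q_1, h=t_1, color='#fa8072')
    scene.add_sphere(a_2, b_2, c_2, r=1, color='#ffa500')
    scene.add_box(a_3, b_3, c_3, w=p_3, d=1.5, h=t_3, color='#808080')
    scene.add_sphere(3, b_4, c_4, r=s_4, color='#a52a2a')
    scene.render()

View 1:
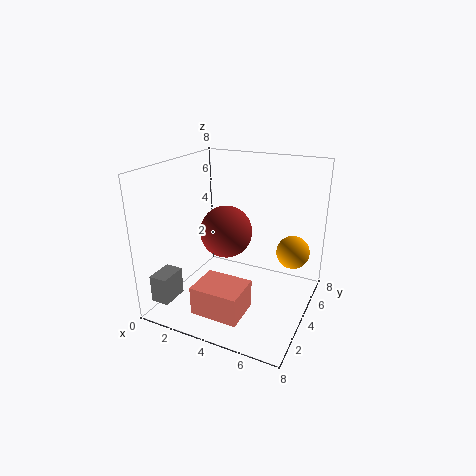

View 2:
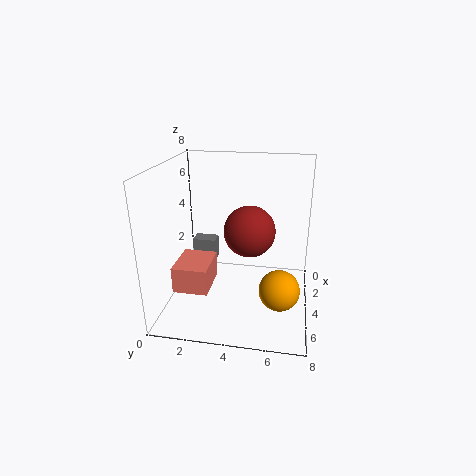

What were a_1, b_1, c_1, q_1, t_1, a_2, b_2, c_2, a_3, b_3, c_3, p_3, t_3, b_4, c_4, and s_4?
a_1 = 3
b_1 = 0.5
c_1 = 1
q_1 = 2
t_1 = 1.5
a_2 = 6.5
b_2 = 6.5
c_2 = 2.5
a_3 = 0.5
b_3 = 0.5
c_3 = 1
p_3 = 1
t_3 = 1.5
b_4 = 4.5
c_4 = 4
s_4 = 1.5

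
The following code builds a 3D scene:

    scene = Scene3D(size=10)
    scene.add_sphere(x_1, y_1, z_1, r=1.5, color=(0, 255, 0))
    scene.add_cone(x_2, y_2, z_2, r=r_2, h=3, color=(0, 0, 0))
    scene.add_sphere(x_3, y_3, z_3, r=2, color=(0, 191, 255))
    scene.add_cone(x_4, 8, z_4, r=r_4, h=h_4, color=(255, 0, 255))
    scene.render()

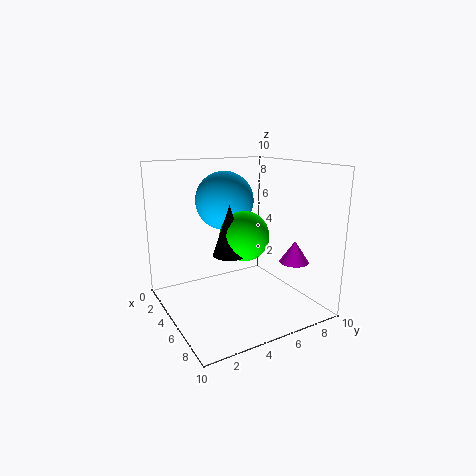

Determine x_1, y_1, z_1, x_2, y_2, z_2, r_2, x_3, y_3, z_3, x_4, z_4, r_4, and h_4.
x_1 = 7.5, y_1 = 4, z_1 = 6, x_2 = 7.5, y_2 = 3, z_2 = 5, r_2 = 1, x_3 = 4, y_3 = 4.5, z_3 = 7.5, x_4 = 7.5, z_4 = 3.5, r_4 = 1, h_4 = 1.5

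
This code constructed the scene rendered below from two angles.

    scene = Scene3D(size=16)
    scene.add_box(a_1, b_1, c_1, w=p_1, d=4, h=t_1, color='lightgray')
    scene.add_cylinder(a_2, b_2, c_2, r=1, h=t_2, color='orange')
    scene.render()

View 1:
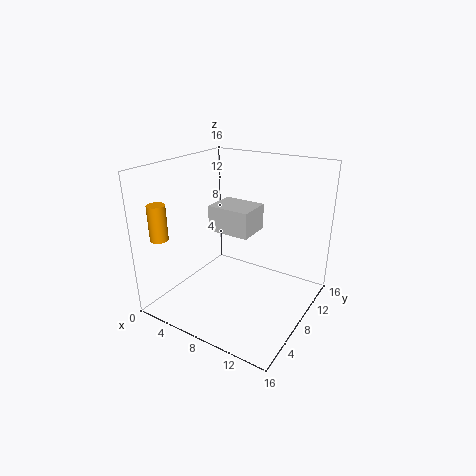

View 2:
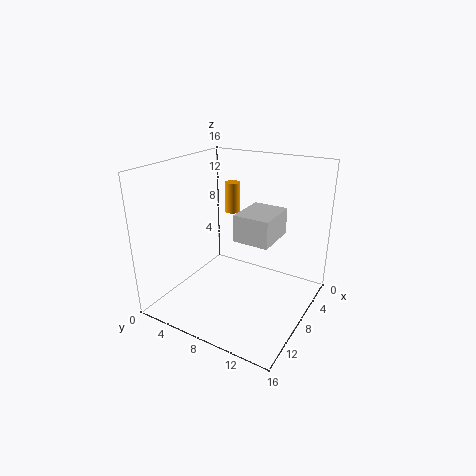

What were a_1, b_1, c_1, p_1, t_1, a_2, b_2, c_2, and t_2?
a_1 = 4; b_1 = 8; c_1 = 8; p_1 = 5; t_1 = 3; a_2 = 1; b_2 = 3; c_2 = 8; t_2 = 4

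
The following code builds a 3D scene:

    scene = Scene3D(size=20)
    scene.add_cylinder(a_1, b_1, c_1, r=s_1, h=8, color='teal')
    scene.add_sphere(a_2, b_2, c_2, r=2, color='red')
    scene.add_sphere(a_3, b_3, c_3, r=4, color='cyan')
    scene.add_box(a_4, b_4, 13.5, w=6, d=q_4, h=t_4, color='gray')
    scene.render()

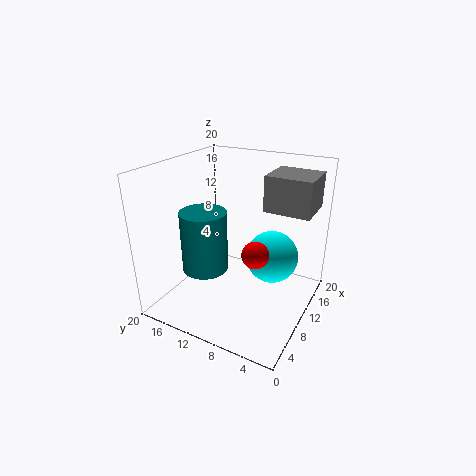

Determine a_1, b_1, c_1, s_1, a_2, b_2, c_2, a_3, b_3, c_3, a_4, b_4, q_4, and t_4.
a_1 = 5.5; b_1 = 12.5; c_1 = 7; s_1 = 3; a_2 = 11.5; b_2 = 8; c_2 = 7; a_3 = 15.5; b_3 = 7; c_3 = 5; a_4 = 12.5; b_4 = 1; q_4 = 6.5; t_4 = 5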